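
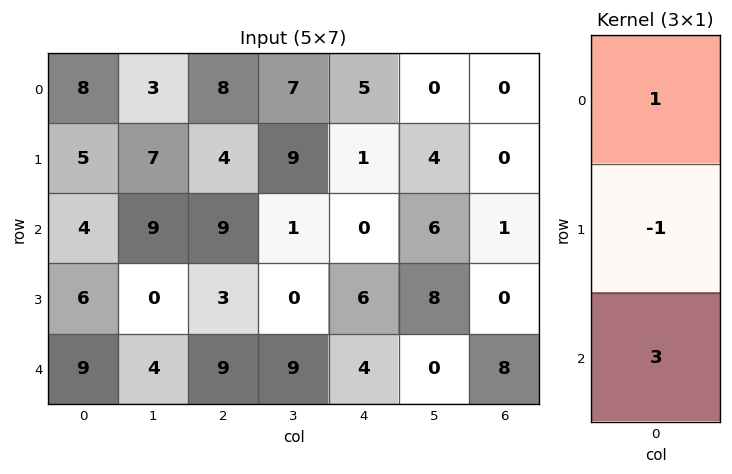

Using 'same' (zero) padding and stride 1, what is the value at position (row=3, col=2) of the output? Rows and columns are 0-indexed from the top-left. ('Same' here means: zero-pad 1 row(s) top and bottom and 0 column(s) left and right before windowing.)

The receptive field on the zero-padded input at this output position is [9 / 3 / 9]. Elementwise product with the kernel and sum: 9·1 + 3·-1 + 9·3.

33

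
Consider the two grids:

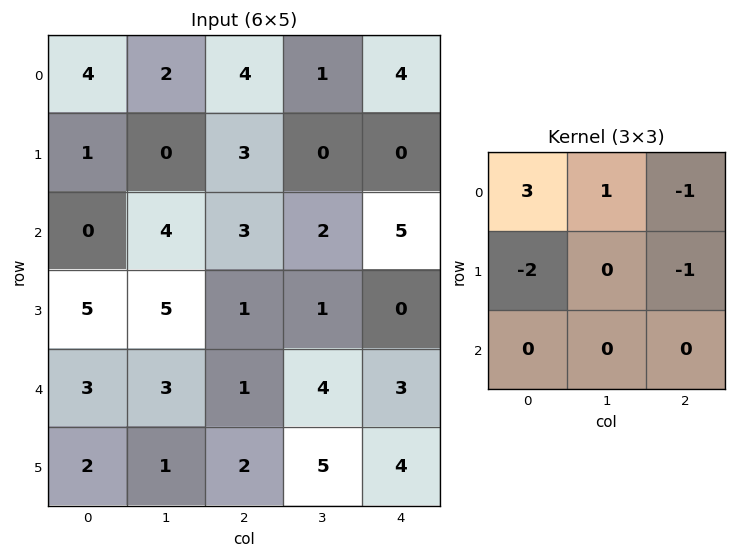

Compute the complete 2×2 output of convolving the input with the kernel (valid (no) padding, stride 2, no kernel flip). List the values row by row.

Output[0,0]: The receptive field on the input at this output position is [4 2 4 / 1 0 3 / 0 4 3]. Elementwise product with the kernel and sum: 4·3 + 2·1 + 4·-1 + 1·-2 + 3·-1.
Output[0,1]: The receptive field on the input at this output position is [4 1 4 / 3 0 0 / 3 2 5]. Elementwise product with the kernel and sum: 4·3 + 1·1 + 4·-1 + 3·-2 + 0·-1.

5 3
-10 4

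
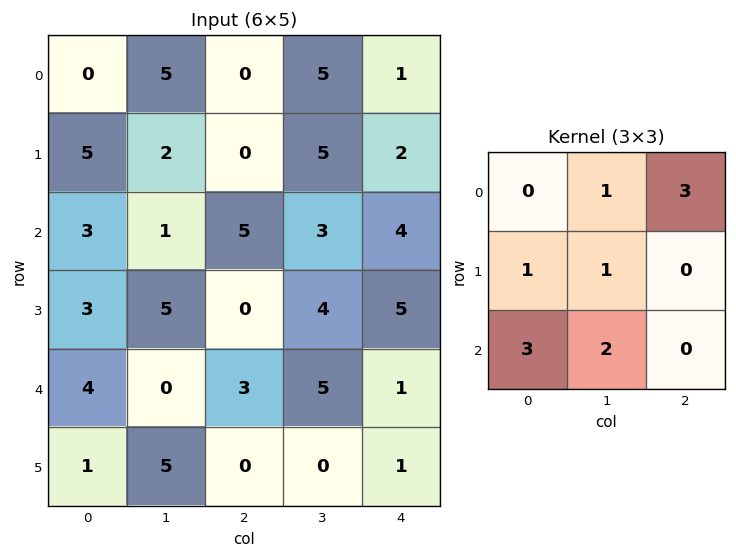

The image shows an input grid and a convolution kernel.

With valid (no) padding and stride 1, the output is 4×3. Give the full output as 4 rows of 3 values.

Output[0,0]: The receptive field on the input at this output position is [0 5 0 / 5 2 0 / 3 1 5]. Elementwise product with the kernel and sum: 5·1 + 0·3 + 5·1 + 2·1 + 3·3 + 1·2.

23 30 34
25 36 27
36 25 38
22 30 27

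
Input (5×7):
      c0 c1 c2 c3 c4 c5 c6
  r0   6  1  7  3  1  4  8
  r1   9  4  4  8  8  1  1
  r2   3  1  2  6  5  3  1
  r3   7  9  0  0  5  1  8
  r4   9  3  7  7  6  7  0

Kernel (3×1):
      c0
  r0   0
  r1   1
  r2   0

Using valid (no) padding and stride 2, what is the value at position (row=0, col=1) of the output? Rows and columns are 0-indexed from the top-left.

The receptive field on the input at this output position is [7 / 4 / 2]. Elementwise product with the kernel and sum: 4·1.

4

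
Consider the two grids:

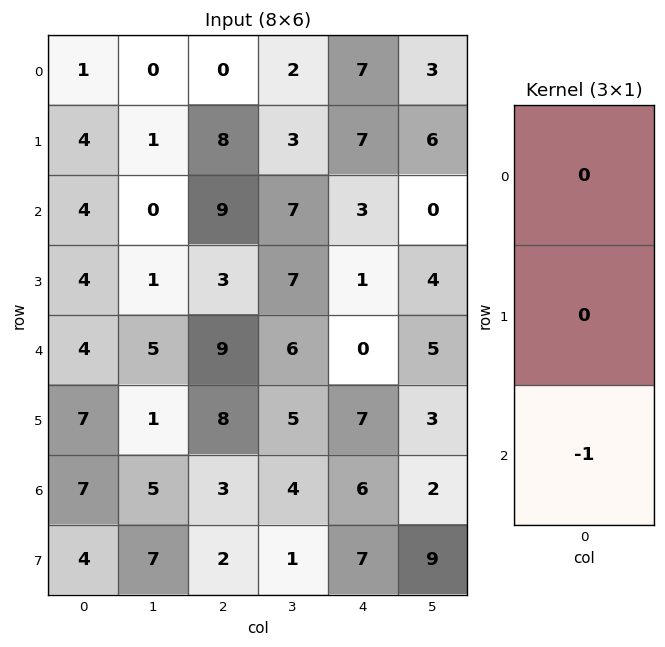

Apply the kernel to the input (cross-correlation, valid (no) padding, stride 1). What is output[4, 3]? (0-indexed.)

The receptive field on the input at this output position is [6 / 5 / 4]. Elementwise product with the kernel and sum: 4·-1.

-4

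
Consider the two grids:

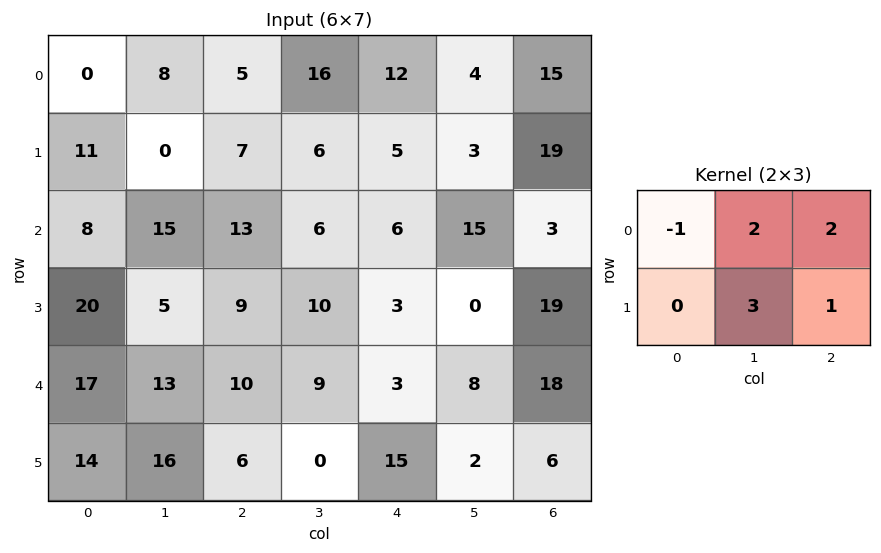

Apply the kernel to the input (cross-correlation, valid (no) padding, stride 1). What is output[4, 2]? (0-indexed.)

The receptive field on the input at this output position is [10 9 3 / 6 0 15]. Elementwise product with the kernel and sum: 10·-1 + 9·2 + 3·2 + 0·3 + 15·1.

29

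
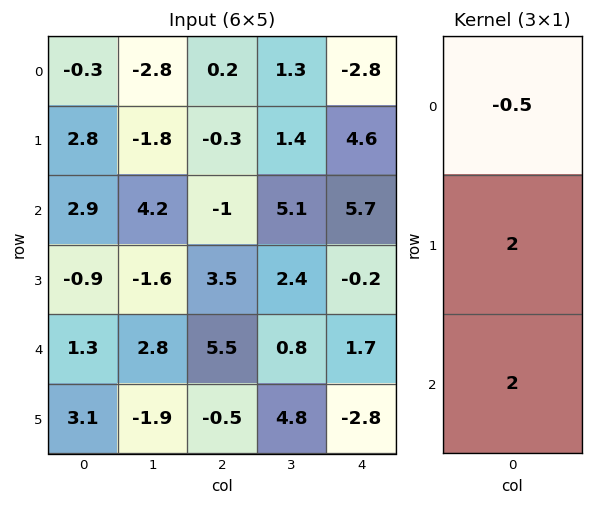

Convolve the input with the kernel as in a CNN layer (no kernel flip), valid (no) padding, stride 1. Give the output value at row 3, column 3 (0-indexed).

The receptive field on the input at this output position is [2.4 / 0.8 / 4.8]. Elementwise product with the kernel and sum: 2.4·-0.5 + 0.8·2 + 4.8·2.

10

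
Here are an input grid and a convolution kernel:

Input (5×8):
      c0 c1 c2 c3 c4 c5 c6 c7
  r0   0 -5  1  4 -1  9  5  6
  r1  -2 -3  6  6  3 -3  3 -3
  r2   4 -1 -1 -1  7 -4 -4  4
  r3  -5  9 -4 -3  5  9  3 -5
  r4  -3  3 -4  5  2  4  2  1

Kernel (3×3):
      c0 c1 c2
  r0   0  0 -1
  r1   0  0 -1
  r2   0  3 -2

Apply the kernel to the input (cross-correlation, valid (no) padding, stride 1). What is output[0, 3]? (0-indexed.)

23

The receptive field on the input at this output position is [4 -1 9 / 6 3 -3 / -1 7 -4]. Elementwise product with the kernel and sum: 9·-1 + -3·-1 + 7·3 + -4·-2.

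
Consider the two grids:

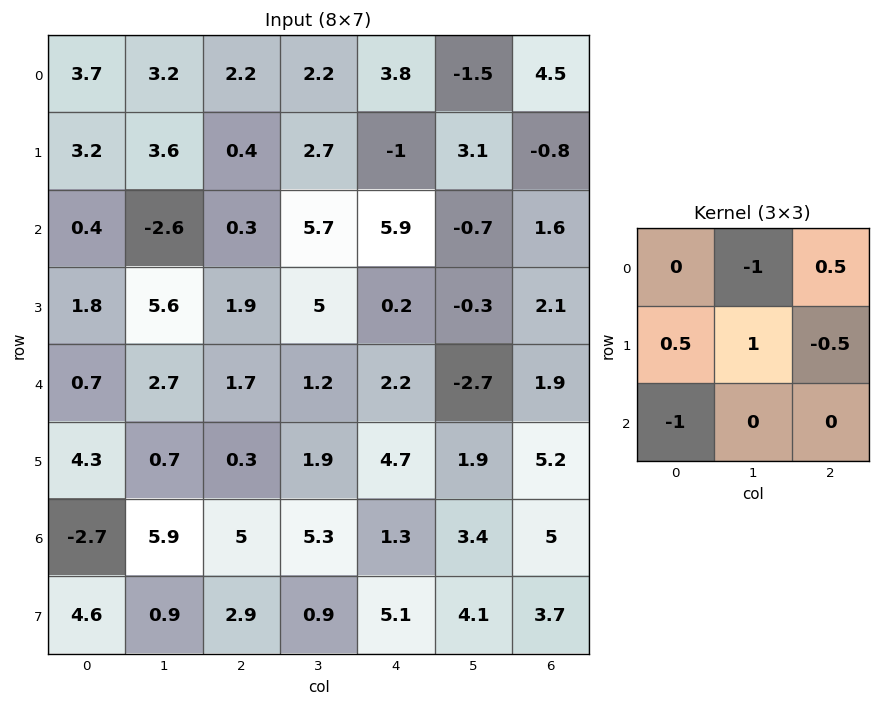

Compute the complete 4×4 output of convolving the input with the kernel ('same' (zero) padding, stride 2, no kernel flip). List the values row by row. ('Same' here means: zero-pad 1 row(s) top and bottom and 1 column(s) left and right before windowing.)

Output[0,0]: The receptive field on the zero-padded input at this output position is [0 0 0 / 0 3.7 3.2 / 0 3.2 3.6]. Elementwise product with the kernel and sum: 0·-1 + 0·0.5 + 0·0.5 + 3.7·1 + 3.2·-0.5 + 0·-1.

2.1 -0.9 2.95 0.65
0.3 -8.5 6.65 2.35
0.35 2.35 1.9 -3.45
-9.6 5.05 -2.4 -2.6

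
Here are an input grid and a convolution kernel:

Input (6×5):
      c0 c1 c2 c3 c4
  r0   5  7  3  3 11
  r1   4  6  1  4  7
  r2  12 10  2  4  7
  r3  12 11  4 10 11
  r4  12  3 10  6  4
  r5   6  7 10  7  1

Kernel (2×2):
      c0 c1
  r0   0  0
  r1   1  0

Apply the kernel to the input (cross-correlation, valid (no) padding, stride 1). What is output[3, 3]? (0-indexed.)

The receptive field on the input at this output position is [10 11 / 6 4]. Elementwise product with the kernel and sum: 6·1.

6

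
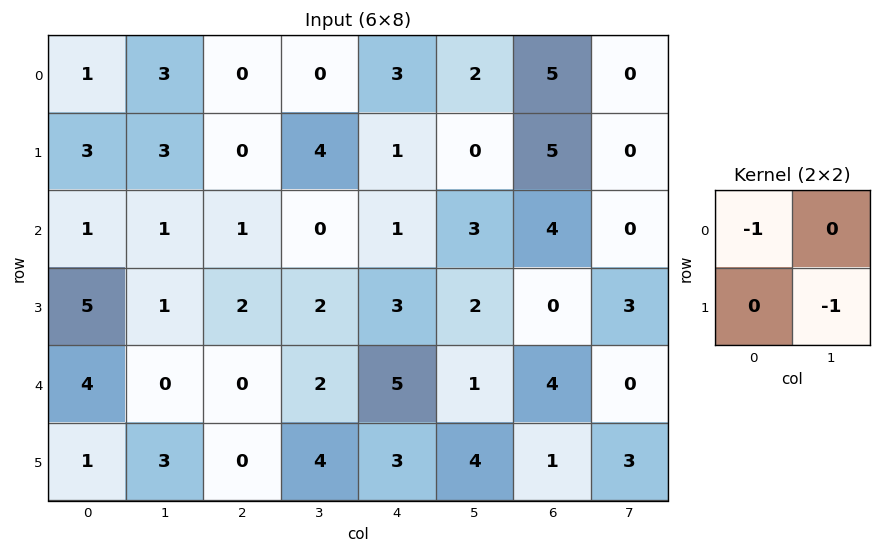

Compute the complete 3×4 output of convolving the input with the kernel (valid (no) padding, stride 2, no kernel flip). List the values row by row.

Output[0,0]: The receptive field on the input at this output position is [1 3 / 3 3]. Elementwise product with the kernel and sum: 1·-1 + 3·-1.

-4 -4 -3 -5
-2 -3 -3 -7
-7 -4 -9 -7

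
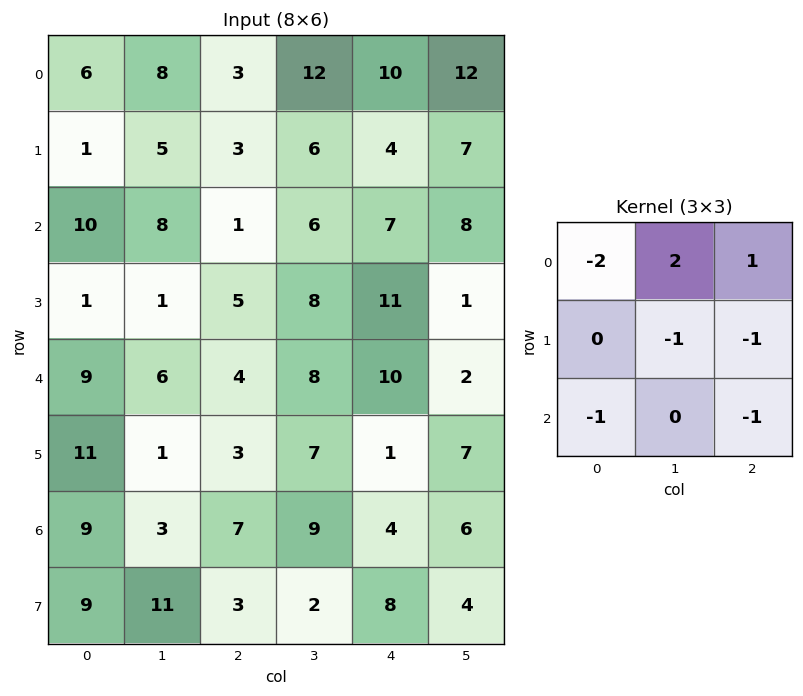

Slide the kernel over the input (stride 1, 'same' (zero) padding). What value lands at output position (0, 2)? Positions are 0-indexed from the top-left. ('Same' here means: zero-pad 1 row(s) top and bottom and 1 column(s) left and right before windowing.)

The receptive field on the zero-padded input at this output position is [0 0 0 / 8 3 12 / 5 3 6]. Elementwise product with the kernel and sum: 0·-2 + 0·2 + 0·1 + 3·-1 + 12·-1 + 5·-1 + 6·-1.

-26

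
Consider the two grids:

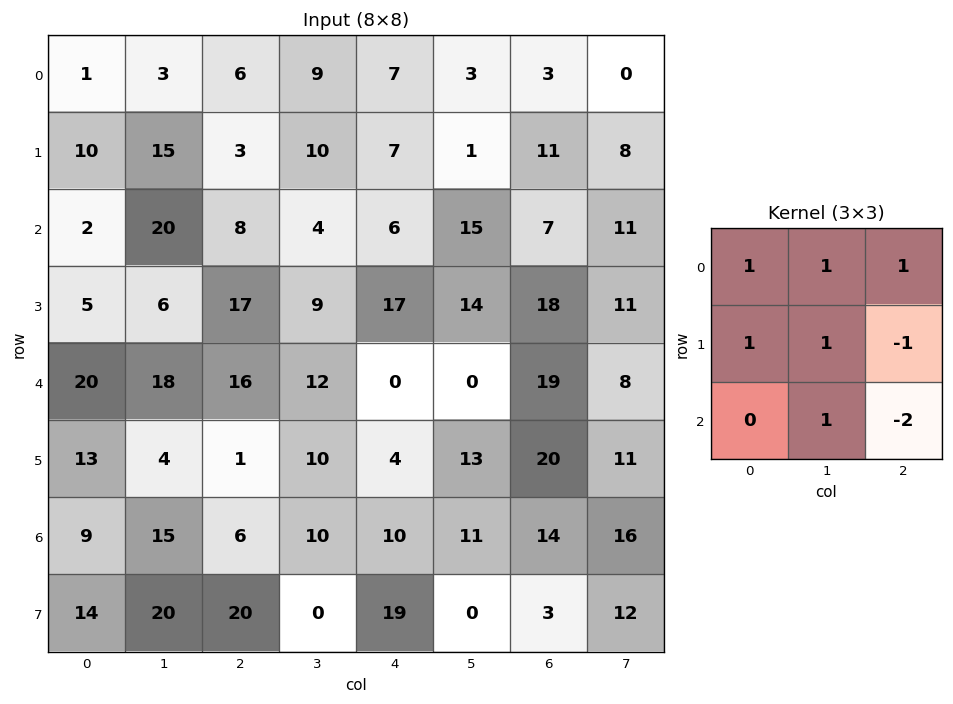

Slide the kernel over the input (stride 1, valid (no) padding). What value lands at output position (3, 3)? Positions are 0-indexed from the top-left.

The receptive field on the input at this output position is [9 17 14 / 12 0 0 / 10 4 13]. Elementwise product with the kernel and sum: 9·1 + 17·1 + 14·1 + 12·1 + 0·1 + 0·-1 + 4·1 + 13·-2.

30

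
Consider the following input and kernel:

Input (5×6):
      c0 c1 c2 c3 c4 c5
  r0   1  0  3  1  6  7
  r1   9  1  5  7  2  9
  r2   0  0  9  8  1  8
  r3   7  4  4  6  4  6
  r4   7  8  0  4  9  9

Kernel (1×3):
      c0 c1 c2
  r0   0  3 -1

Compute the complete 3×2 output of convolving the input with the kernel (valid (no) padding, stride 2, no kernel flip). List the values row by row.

-3 -3
-9 23
24 3

Output[0,0]: The receptive field on the input at this output position is [1 0 3]. Elementwise product with the kernel and sum: 0·3 + 3·-1.
Output[0,1]: The receptive field on the input at this output position is [3 1 6]. Elementwise product with the kernel and sum: 1·3 + 6·-1.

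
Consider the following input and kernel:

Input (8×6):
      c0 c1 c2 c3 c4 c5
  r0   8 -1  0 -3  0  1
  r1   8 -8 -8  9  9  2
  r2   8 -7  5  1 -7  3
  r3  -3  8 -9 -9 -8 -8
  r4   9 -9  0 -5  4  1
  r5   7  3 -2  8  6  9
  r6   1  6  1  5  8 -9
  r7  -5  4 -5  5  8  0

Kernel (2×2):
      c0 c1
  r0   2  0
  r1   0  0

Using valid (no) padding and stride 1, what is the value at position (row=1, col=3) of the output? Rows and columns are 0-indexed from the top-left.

The receptive field on the input at this output position is [9 9 / 1 -7]. Elementwise product with the kernel and sum: 9·2.

18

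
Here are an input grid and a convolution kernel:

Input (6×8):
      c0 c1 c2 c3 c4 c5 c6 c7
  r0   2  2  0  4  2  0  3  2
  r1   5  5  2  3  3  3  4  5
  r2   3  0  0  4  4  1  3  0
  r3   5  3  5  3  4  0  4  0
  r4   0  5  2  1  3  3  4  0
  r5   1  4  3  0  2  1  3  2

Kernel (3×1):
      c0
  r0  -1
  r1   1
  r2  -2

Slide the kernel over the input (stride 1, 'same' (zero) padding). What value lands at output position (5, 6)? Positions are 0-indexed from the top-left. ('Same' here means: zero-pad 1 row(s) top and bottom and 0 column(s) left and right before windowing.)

The receptive field on the zero-padded input at this output position is [4 / 3 / 0]. Elementwise product with the kernel and sum: 4·-1 + 3·1 + 0·-2.

-1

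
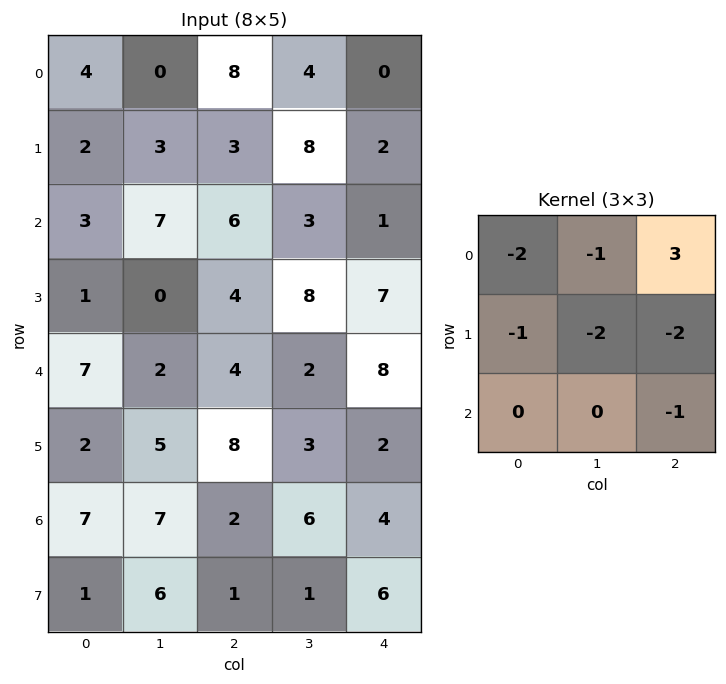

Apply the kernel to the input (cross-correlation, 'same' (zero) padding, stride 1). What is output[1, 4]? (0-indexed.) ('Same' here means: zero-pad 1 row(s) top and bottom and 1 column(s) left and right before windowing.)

The receptive field on the zero-padded input at this output position is [4 0 0 / 8 2 0 / 3 1 0]. Elementwise product with the kernel and sum: 4·-2 + 0·-1 + 0·3 + 8·-1 + 2·-2 + 0·-2 + 0·-1.

-20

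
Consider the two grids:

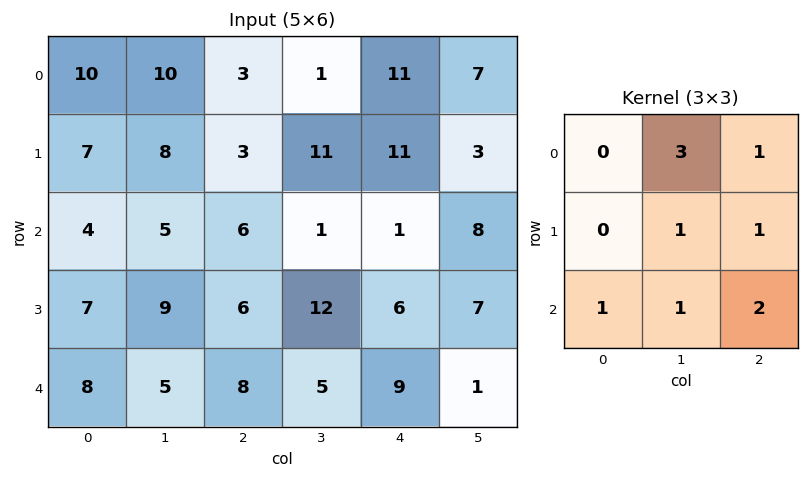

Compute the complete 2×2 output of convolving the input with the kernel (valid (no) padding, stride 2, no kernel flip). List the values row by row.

65 45
65 53

Output[0,0]: The receptive field on the input at this output position is [10 10 3 / 7 8 3 / 4 5 6]. Elementwise product with the kernel and sum: 10·3 + 3·1 + 8·1 + 3·1 + 4·1 + 5·1 + 6·2.
Output[0,1]: The receptive field on the input at this output position is [3 1 11 / 3 11 11 / 6 1 1]. Elementwise product with the kernel and sum: 1·3 + 11·1 + 11·1 + 11·1 + 6·1 + 1·1 + 1·2.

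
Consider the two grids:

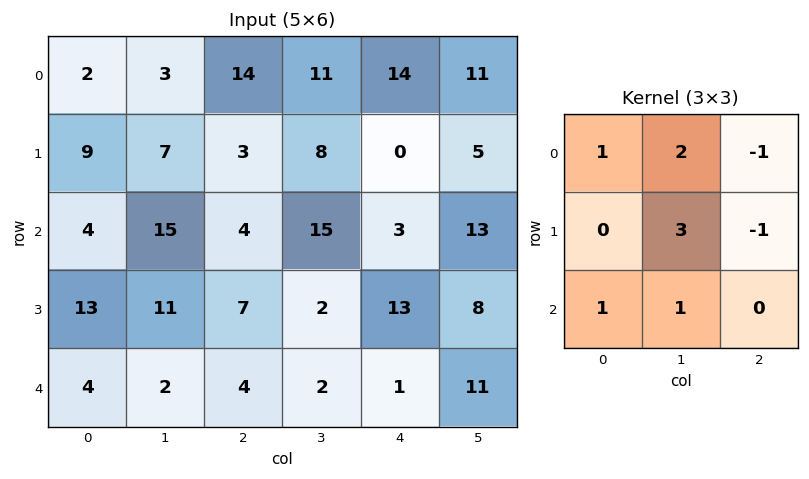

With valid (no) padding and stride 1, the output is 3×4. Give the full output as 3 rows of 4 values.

31 40 65 41
85 20 70 14
62 33 30 42

Output[0,0]: The receptive field on the input at this output position is [2 3 14 / 9 7 3 / 4 15 4]. Elementwise product with the kernel and sum: 2·1 + 3·2 + 14·-1 + 7·3 + 3·-1 + 4·1 + 15·1.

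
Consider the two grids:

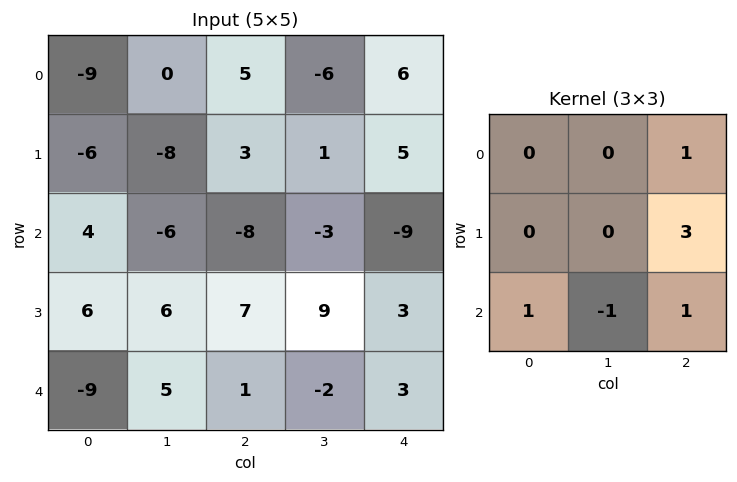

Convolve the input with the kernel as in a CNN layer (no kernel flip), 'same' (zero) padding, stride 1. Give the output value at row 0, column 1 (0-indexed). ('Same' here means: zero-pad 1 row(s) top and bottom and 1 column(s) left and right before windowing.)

20

The receptive field on the zero-padded input at this output position is [0 0 0 / -9 0 5 / -6 -8 3]. Elementwise product with the kernel and sum: 0·1 + 5·3 + -6·1 + -8·-1 + 3·1.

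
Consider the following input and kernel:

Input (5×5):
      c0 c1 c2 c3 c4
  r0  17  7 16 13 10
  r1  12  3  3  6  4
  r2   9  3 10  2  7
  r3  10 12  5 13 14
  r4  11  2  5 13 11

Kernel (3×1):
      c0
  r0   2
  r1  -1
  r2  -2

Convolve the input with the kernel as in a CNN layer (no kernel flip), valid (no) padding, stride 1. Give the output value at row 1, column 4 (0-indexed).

-27

The receptive field on the input at this output position is [4 / 7 / 14]. Elementwise product with the kernel and sum: 4·2 + 7·-1 + 14·-2.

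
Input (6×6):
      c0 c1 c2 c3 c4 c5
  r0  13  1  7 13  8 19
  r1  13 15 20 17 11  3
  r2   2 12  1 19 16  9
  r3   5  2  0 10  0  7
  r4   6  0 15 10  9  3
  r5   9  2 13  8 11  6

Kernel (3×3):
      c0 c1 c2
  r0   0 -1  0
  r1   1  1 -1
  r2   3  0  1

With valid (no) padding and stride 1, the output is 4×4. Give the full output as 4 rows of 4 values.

Output[0,0]: The receptive field on the input at this output position is [13 1 7 / 13 15 20 / 2 12 1]. Elementwise product with the kernel and sum: 1·-1 + 13·1 + 15·1 + 20·-1 + 2·3 + 1·1.
Output[0,1]: The receptive field on the input at this output position is [1 7 13 / 15 20 17 / 12 1 19]. Elementwise product with the kernel and sum: 7·-1 + 15·1 + 20·1 + 17·-1 + 12·3 + 19·1.

14 66 32 83
13 -10 -13 52
28 1 45 20
29 19 56 46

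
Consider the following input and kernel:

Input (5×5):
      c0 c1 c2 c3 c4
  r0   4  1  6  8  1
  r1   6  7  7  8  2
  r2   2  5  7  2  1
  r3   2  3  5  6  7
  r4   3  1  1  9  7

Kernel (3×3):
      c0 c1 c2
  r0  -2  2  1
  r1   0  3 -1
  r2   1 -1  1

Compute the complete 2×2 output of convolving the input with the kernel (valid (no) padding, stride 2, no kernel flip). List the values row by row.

Output[0,0]: The receptive field on the input at this output position is [4 1 6 / 6 7 7 / 2 5 7]. Elementwise product with the kernel and sum: 4·-2 + 1·2 + 6·1 + 7·3 + 7·-1 + 2·1 + 5·-1 + 7·1.
Output[0,1]: The receptive field on the input at this output position is [6 8 1 / 7 8 2 / 7 2 1]. Elementwise product with the kernel and sum: 6·-2 + 8·2 + 1·1 + 8·3 + 2·-1 + 7·1 + 2·-1 + 1·1.

18 33
20 1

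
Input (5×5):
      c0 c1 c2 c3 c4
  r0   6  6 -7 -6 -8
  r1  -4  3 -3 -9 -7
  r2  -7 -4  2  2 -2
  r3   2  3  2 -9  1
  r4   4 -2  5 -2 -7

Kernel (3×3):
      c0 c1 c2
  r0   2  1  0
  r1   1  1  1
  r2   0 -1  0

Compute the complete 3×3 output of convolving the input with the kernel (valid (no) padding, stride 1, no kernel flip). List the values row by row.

18 -6 -41
-17 1 -4
-9 -15 2

Output[0,0]: The receptive field on the input at this output position is [6 6 -7 / -4 3 -3 / -7 -4 2]. Elementwise product with the kernel and sum: 6·2 + 6·1 + -4·1 + 3·1 + -3·1 + -4·-1.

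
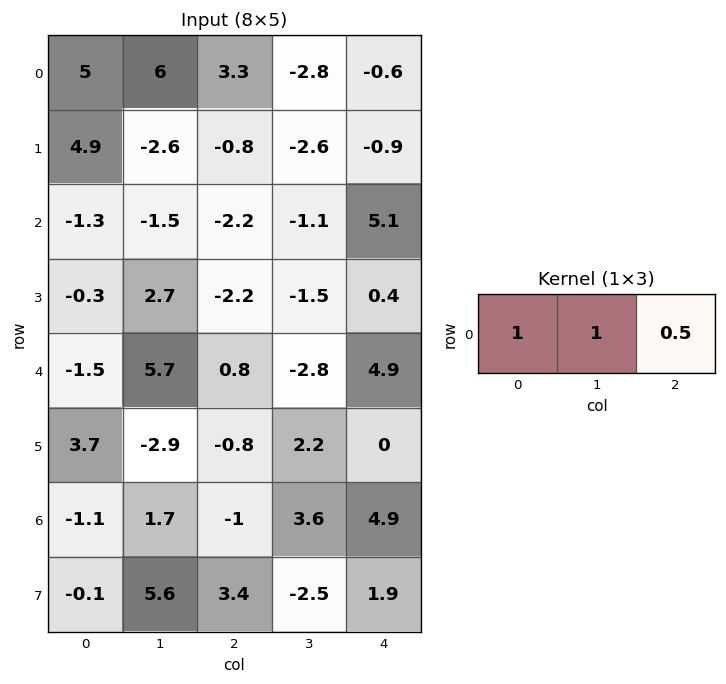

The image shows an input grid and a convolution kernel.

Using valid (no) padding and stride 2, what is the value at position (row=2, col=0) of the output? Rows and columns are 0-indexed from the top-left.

4.6

The receptive field on the input at this output position is [-1.5 5.7 0.8]. Elementwise product with the kernel and sum: -1.5·1 + 5.7·1 + 0.8·0.5.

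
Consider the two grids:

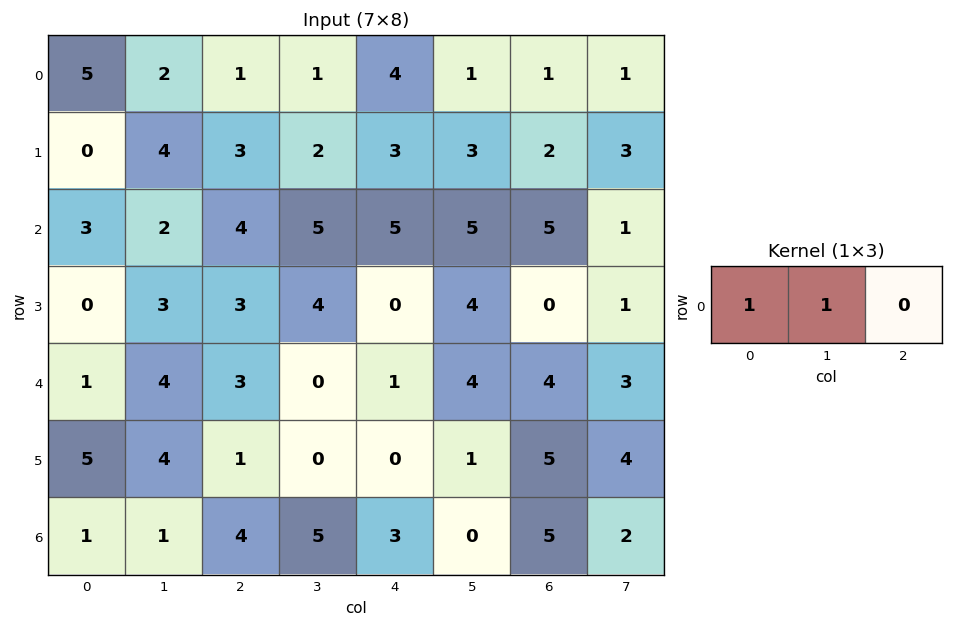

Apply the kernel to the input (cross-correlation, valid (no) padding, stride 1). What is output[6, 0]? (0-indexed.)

The receptive field on the input at this output position is [1 1 4]. Elementwise product with the kernel and sum: 1·1 + 1·1.

2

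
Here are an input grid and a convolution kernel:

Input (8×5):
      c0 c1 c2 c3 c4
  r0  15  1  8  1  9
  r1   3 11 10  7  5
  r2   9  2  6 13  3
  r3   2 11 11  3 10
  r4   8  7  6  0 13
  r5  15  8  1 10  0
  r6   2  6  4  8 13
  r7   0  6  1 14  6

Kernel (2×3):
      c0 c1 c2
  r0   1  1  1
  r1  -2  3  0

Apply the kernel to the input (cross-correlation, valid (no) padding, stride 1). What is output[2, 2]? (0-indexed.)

The receptive field on the input at this output position is [6 13 3 / 11 3 10]. Elementwise product with the kernel and sum: 6·1 + 13·1 + 3·1 + 11·-2 + 3·3.

9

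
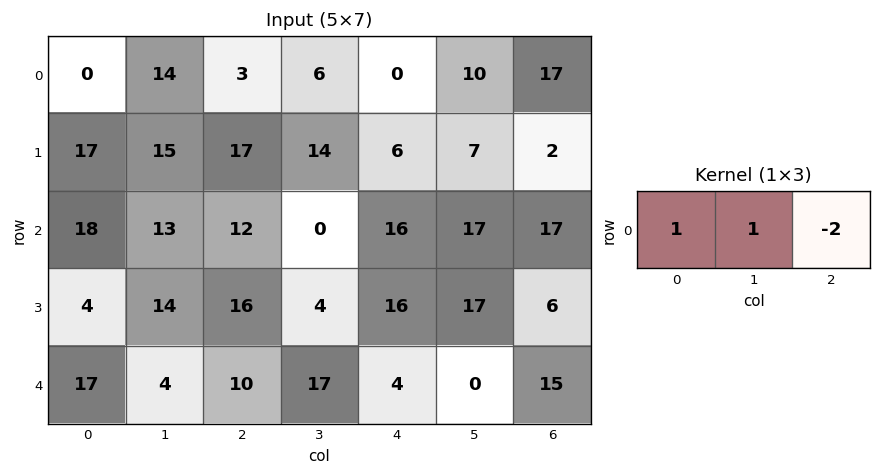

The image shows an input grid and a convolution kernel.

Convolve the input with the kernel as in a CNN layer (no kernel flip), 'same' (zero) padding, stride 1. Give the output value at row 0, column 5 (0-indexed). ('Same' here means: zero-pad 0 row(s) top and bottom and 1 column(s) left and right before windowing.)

The receptive field on the zero-padded input at this output position is [0 10 17]. Elementwise product with the kernel and sum: 0·1 + 10·1 + 17·-2.

-24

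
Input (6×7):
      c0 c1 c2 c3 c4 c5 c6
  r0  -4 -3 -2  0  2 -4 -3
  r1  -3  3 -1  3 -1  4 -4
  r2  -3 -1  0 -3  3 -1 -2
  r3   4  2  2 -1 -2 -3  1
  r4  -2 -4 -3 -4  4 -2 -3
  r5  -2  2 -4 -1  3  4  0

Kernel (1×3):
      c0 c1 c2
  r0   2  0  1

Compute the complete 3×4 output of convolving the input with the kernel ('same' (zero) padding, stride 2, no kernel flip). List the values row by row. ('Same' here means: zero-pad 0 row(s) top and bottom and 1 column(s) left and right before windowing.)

-3 -6 -4 -8
-1 -5 -7 -2
-4 -12 -10 -4

Output[0,0]: The receptive field on the zero-padded input at this output position is [0 -4 -3]. Elementwise product with the kernel and sum: 0·2 + -3·1.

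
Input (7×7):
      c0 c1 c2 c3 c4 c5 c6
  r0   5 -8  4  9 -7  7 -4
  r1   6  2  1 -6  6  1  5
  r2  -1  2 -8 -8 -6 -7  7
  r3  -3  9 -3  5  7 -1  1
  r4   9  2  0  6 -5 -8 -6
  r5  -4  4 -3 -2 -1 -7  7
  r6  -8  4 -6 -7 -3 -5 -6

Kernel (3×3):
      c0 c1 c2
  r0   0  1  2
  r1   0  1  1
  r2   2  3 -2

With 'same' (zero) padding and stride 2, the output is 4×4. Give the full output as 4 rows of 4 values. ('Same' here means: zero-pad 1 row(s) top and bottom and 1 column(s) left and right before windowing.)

Output[0,0]: The receptive field on the zero-padded input at this output position is [0 0 0 / 0 5 -8 / 0 6 2]. Elementwise product with the kernel and sum: 0·1 + 0·2 + 5·1 + -8·1 + 0·2 + 6·3 + 2·-2.

11 32 4 13
-16 -28 28 13
6 16 -1 2
0 -20 -23 1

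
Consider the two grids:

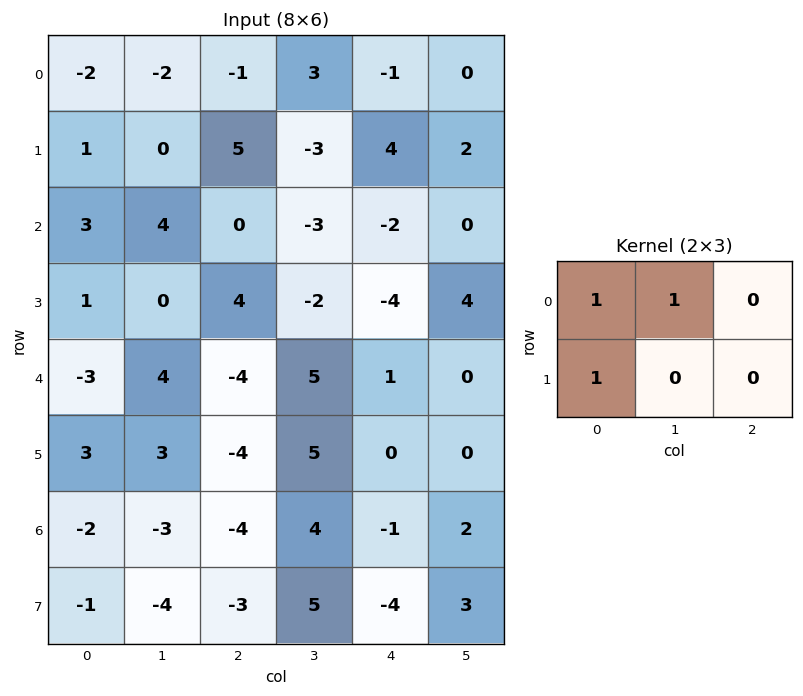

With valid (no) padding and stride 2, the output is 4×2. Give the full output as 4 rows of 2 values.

Output[0,0]: The receptive field on the input at this output position is [-2 -2 -1 / 1 0 5]. Elementwise product with the kernel and sum: -2·1 + -2·1 + 1·1.
Output[0,1]: The receptive field on the input at this output position is [-1 3 -1 / 5 -3 4]. Elementwise product with the kernel and sum: -1·1 + 3·1 + 5·1.

-3 7
8 1
4 -3
-6 -3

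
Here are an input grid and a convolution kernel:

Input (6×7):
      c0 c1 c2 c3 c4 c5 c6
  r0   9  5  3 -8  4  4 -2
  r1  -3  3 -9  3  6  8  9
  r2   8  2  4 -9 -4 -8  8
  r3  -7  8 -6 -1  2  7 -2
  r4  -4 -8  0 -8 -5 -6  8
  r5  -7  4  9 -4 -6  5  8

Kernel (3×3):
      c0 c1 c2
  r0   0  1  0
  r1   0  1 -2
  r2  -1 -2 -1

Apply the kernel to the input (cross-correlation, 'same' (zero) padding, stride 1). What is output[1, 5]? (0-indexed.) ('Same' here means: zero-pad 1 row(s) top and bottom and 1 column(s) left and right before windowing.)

The receptive field on the zero-padded input at this output position is [4 4 -2 / 6 8 9 / -4 -8 8]. Elementwise product with the kernel and sum: 4·1 + 8·1 + 9·-2 + -4·-1 + -8·-2 + 8·-1.

6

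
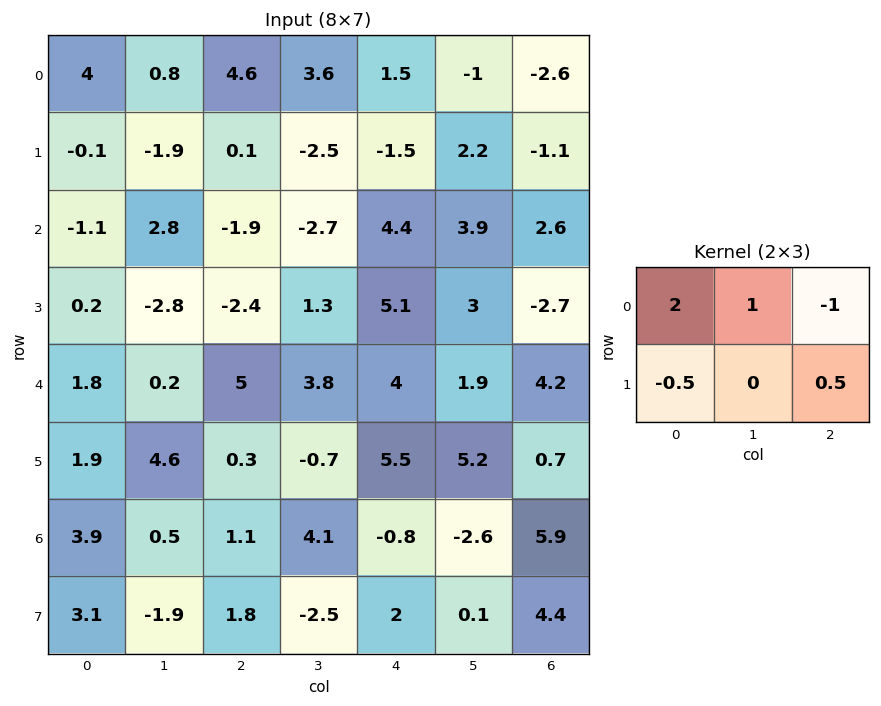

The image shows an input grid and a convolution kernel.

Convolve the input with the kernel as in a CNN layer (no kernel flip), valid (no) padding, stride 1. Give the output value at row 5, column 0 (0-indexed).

The receptive field on the input at this output position is [1.9 4.6 0.3 / 3.9 0.5 1.1]. Elementwise product with the kernel and sum: 1.9·2 + 4.6·1 + 0.3·-1 + 3.9·-0.5 + 1.1·0.5.

6.7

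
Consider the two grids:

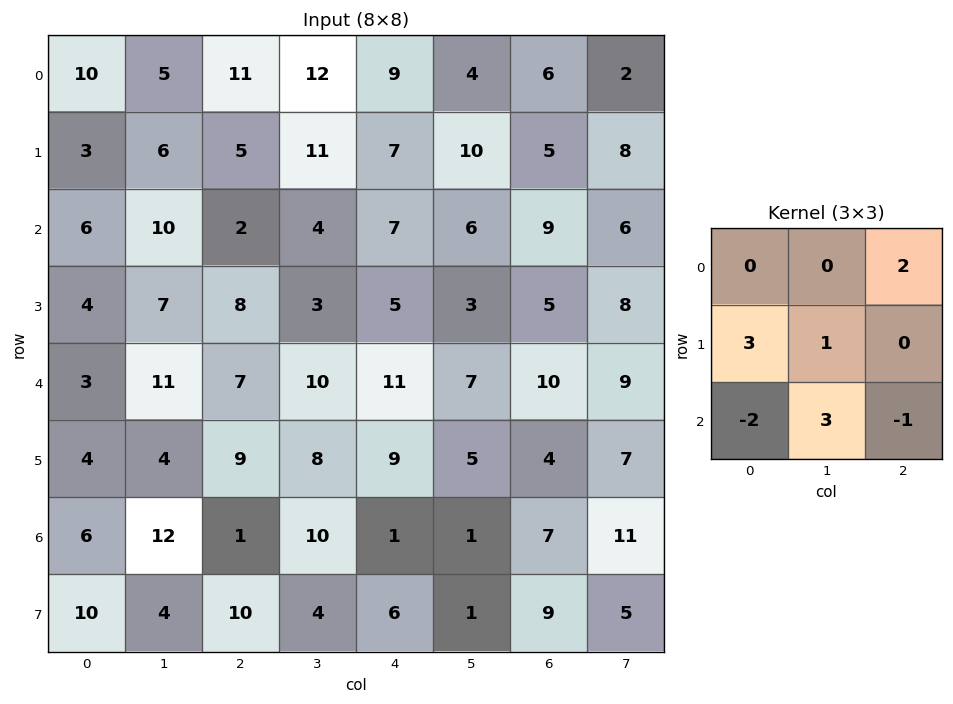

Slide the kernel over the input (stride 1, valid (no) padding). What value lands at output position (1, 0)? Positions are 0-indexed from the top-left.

43

The receptive field on the input at this output position is [3 6 5 / 6 10 2 / 4 7 8]. Elementwise product with the kernel and sum: 5·2 + 6·3 + 10·1 + 4·-2 + 7·3 + 8·-1.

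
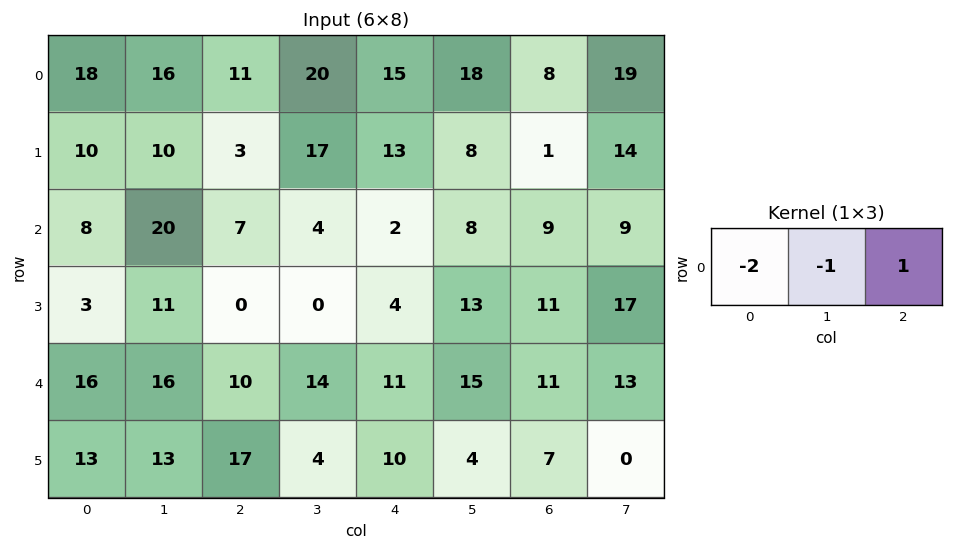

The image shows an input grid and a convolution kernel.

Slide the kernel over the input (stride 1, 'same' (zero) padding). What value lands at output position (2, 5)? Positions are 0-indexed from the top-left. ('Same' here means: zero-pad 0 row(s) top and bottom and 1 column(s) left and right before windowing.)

The receptive field on the zero-padded input at this output position is [2 8 9]. Elementwise product with the kernel and sum: 2·-2 + 8·-1 + 9·1.

-3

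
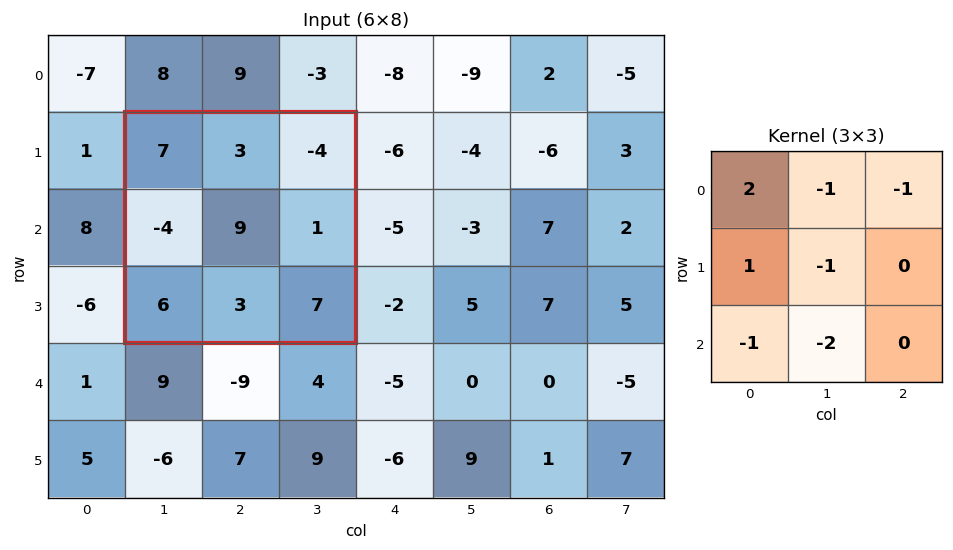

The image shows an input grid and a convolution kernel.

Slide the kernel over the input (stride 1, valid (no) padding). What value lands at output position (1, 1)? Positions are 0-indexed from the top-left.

The receptive field on the input at this output position is [7 3 -4 / -4 9 1 / 6 3 7]. Elementwise product with the kernel and sum: 7·2 + 3·-1 + -4·-1 + -4·1 + 9·-1 + 6·-1 + 3·-2.

-10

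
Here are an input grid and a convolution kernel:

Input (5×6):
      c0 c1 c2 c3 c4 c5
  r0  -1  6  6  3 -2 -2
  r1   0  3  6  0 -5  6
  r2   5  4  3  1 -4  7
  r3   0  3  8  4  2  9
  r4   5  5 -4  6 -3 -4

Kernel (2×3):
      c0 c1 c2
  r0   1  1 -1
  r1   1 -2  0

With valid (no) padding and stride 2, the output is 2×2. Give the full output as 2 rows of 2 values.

-7 17
0 8

Output[0,0]: The receptive field on the input at this output position is [-1 6 6 / 0 3 6]. Elementwise product with the kernel and sum: -1·1 + 6·1 + 6·-1 + 0·1 + 3·-2.
Output[0,1]: The receptive field on the input at this output position is [6 3 -2 / 6 0 -5]. Elementwise product with the kernel and sum: 6·1 + 3·1 + -2·-1 + 6·1 + 0·-2.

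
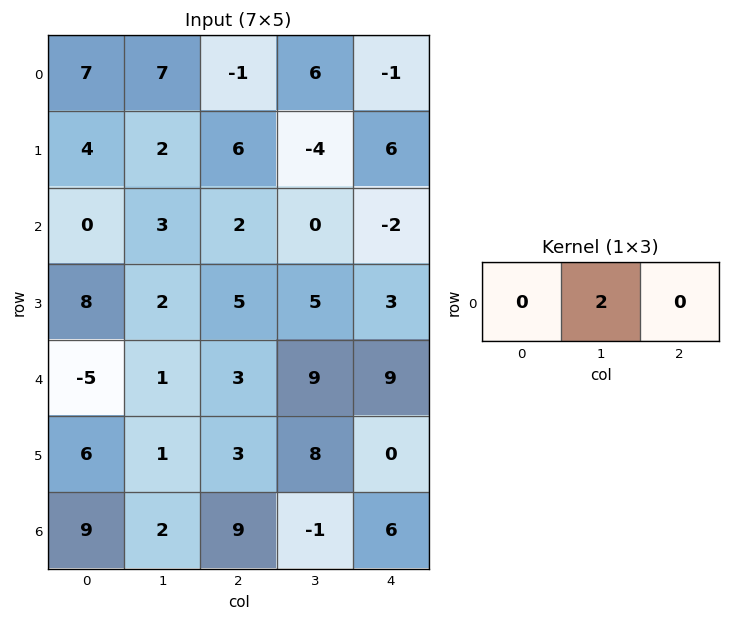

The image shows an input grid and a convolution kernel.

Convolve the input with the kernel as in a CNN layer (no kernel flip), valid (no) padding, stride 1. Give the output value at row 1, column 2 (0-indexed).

The receptive field on the input at this output position is [6 -4 6]. Elementwise product with the kernel and sum: -4·2.

-8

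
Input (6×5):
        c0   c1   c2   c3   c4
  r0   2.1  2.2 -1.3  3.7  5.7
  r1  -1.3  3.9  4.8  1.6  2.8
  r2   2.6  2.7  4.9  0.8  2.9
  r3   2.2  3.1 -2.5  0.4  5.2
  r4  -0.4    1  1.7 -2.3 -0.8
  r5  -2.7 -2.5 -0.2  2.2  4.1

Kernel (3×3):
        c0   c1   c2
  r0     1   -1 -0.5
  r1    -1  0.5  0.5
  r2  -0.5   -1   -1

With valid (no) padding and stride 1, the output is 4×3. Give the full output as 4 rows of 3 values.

-2.7 -6.1 -16.6
-8.1 -1 -5.6
-6.95 -6.65 10.2
6.15 3.35 -14.95

Output[0,0]: The receptive field on the input at this output position is [2.1 2.2 -1.3 / -1.3 3.9 4.8 / 2.6 2.7 4.9]. Elementwise product with the kernel and sum: 2.1·1 + 2.2·-1 + -1.3·-0.5 + -1.3·-1 + 3.9·0.5 + 4.8·0.5 + 2.6·-0.5 + 2.7·-1 + 4.9·-1.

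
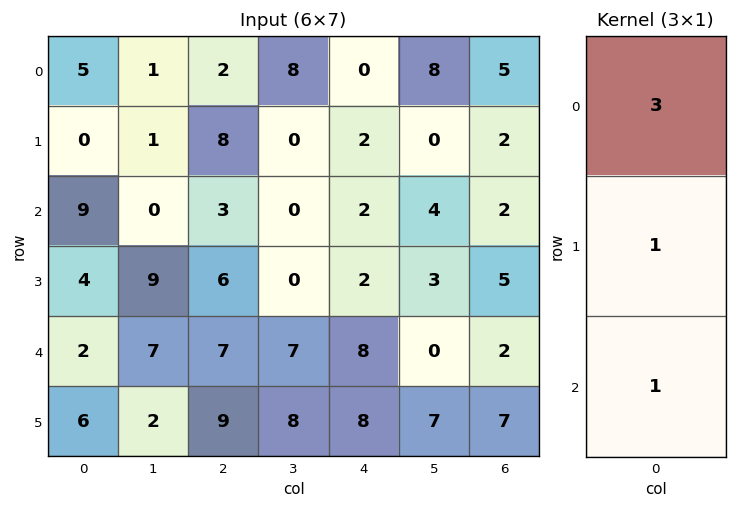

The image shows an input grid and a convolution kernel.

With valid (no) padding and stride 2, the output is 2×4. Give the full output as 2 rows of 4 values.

24 17 4 19
33 22 16 13

Output[0,0]: The receptive field on the input at this output position is [5 / 0 / 9]. Elementwise product with the kernel and sum: 5·3 + 0·1 + 9·1.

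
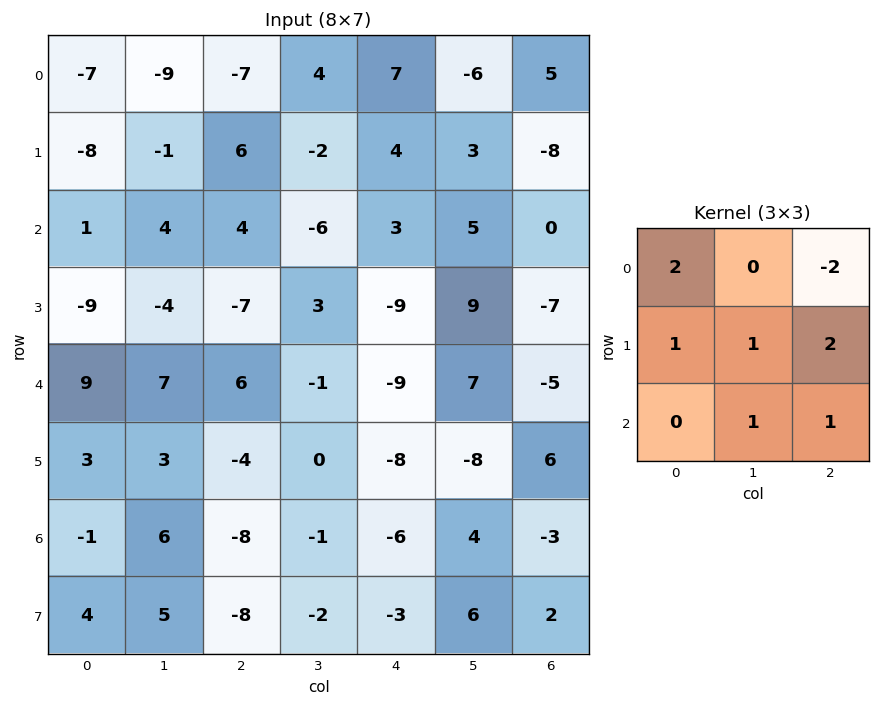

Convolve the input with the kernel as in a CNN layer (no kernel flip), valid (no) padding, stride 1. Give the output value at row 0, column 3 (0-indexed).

36

The receptive field on the input at this output position is [4 7 -6 / -2 4 3 / -6 3 5]. Elementwise product with the kernel and sum: 4·2 + -6·-2 + -2·1 + 4·1 + 3·2 + 3·1 + 5·1.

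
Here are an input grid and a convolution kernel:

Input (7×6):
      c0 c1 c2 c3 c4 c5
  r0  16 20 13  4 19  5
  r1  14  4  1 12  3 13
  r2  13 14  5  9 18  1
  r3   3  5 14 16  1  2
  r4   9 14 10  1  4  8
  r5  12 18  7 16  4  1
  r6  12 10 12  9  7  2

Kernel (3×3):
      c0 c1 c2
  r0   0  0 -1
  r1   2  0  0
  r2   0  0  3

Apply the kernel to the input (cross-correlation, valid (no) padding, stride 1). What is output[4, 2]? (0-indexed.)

31

The receptive field on the input at this output position is [10 1 4 / 7 16 4 / 12 9 7]. Elementwise product with the kernel and sum: 4·-1 + 7·2 + 7·3.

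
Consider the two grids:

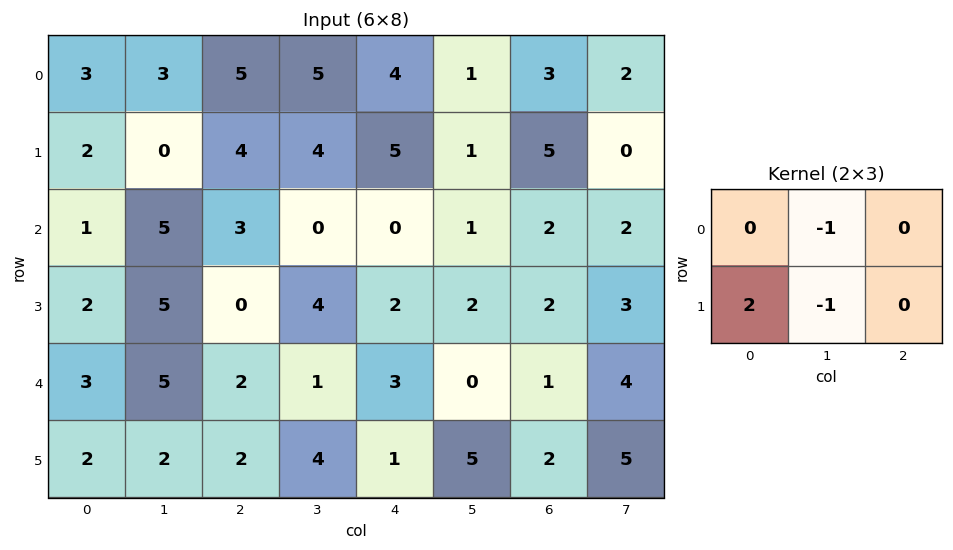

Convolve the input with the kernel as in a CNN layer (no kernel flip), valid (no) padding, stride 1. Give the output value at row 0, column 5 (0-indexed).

-6

The receptive field on the input at this output position is [1 3 2 / 1 5 0]. Elementwise product with the kernel and sum: 3·-1 + 1·2 + 5·-1.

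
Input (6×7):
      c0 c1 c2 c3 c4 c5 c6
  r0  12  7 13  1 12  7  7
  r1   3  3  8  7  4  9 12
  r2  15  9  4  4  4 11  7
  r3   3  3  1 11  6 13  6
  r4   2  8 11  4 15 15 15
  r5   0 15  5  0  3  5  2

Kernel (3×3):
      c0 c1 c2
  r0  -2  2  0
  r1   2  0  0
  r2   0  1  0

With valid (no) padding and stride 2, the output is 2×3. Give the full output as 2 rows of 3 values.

5 -4 9
2 6 41

Output[0,0]: The receptive field on the input at this output position is [12 7 13 / 3 3 8 / 15 9 4]. Elementwise product with the kernel and sum: 12·-2 + 7·2 + 3·2 + 9·1.
Output[0,1]: The receptive field on the input at this output position is [13 1 12 / 8 7 4 / 4 4 4]. Elementwise product with the kernel and sum: 13·-2 + 1·2 + 8·2 + 4·1.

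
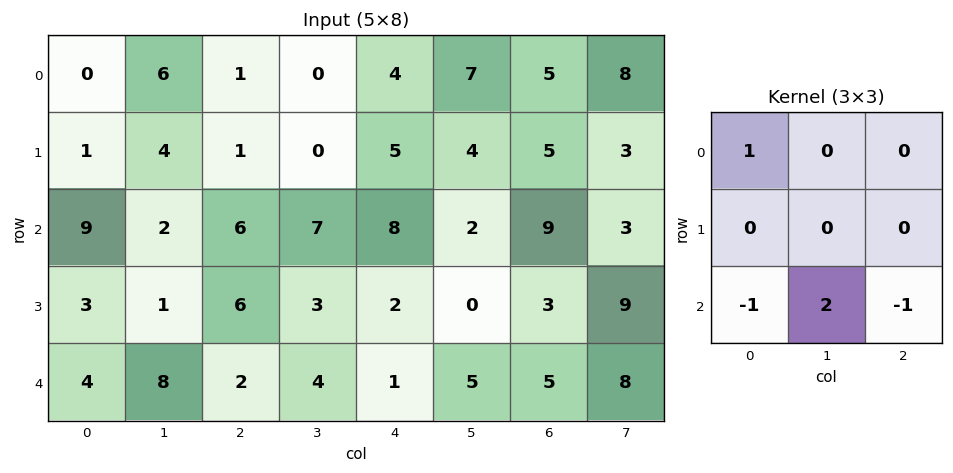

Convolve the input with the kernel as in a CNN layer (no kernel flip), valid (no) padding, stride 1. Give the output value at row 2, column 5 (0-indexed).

-1

The receptive field on the input at this output position is [2 9 3 / 0 3 9 / 5 5 8]. Elementwise product with the kernel and sum: 2·1 + 5·-1 + 5·2 + 8·-1.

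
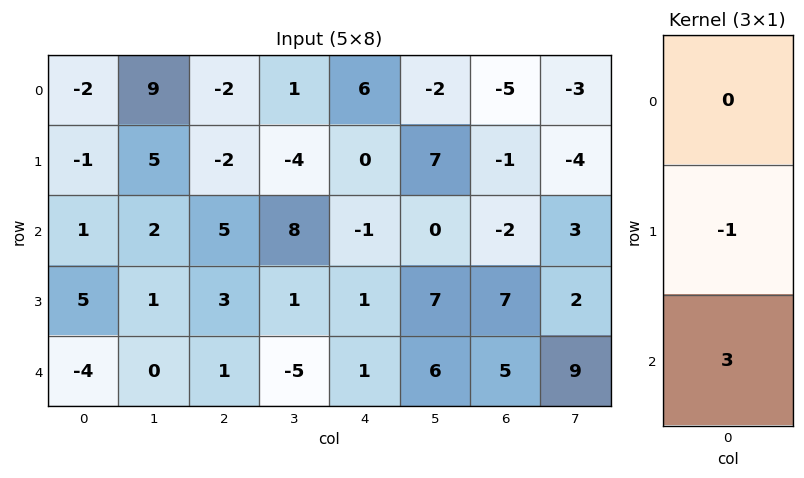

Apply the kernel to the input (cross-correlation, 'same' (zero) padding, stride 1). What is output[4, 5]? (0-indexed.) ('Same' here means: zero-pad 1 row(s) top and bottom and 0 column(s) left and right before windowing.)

The receptive field on the zero-padded input at this output position is [7 / 6 / 0]. Elementwise product with the kernel and sum: 6·-1 + 0·3.

-6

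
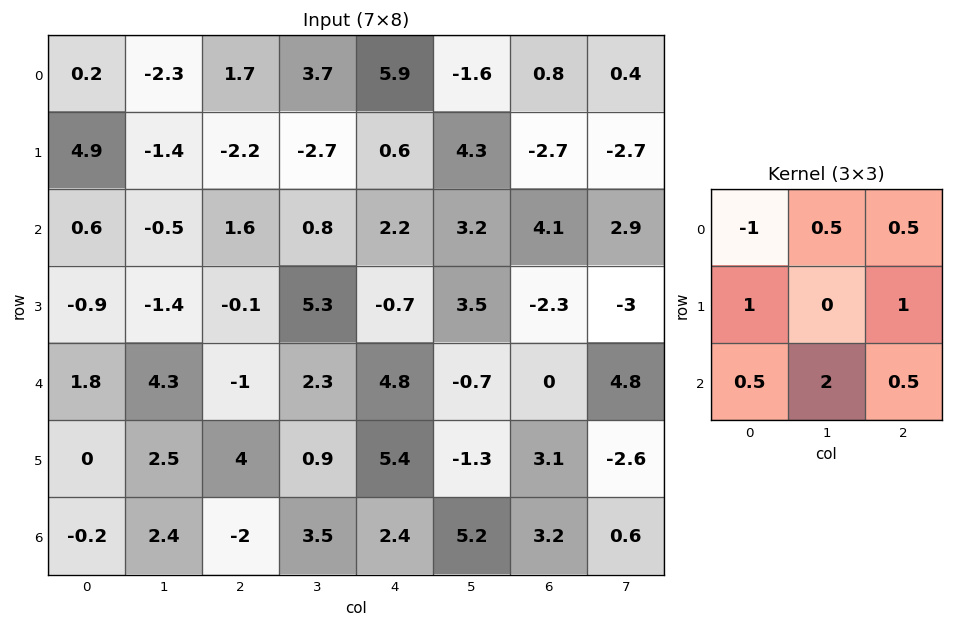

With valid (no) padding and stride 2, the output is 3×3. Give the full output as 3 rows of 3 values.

Output[0,0]: The receptive field on the input at this output position is [0.2 -2.3 1.7 / 4.9 -1.4 -2.2 / 0.6 -0.5 1.6]. Elementwise product with the kernel and sum: 0.2·-1 + -2.3·0.5 + 1.7·0.5 + 4.9·1 + -2.2·1 + 0.6·0.5 + -0.5·2 + 1.6·0.5.
Output[0,1]: The receptive field on the input at this output position is [1.7 3.7 5.9 / -2.2 -2.7 0.6 / 1.6 0.8 2.2]. Elementwise product with the kernel and sum: 1.7·-1 + 3.7·0.5 + 5.9·0.5 + -2.2·1 + 0.6·1 + 1.6·0.5 + 0.8·2 + 2.2·0.5.

2.3 5 1.15
7.95 5.6 -0.55
7.55 21.15 16.55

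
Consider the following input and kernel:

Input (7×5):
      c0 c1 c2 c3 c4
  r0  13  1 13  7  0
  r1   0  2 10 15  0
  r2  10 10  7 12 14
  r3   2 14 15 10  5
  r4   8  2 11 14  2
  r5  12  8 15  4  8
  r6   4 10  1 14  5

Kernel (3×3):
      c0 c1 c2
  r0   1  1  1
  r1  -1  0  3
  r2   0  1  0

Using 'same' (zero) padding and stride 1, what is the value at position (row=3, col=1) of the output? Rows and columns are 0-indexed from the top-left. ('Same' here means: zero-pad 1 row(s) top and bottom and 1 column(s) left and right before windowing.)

The receptive field on the zero-padded input at this output position is [10 10 7 / 2 14 15 / 8 2 11]. Elementwise product with the kernel and sum: 10·1 + 10·1 + 7·1 + 2·-1 + 15·3 + 2·1.

72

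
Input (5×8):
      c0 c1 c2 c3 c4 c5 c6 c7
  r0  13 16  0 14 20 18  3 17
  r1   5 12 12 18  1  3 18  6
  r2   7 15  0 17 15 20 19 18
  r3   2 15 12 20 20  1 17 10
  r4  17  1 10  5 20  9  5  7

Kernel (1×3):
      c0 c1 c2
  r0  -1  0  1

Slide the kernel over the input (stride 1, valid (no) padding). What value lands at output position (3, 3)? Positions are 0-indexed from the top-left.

-19

The receptive field on the input at this output position is [20 20 1]. Elementwise product with the kernel and sum: 20·-1 + 1·1.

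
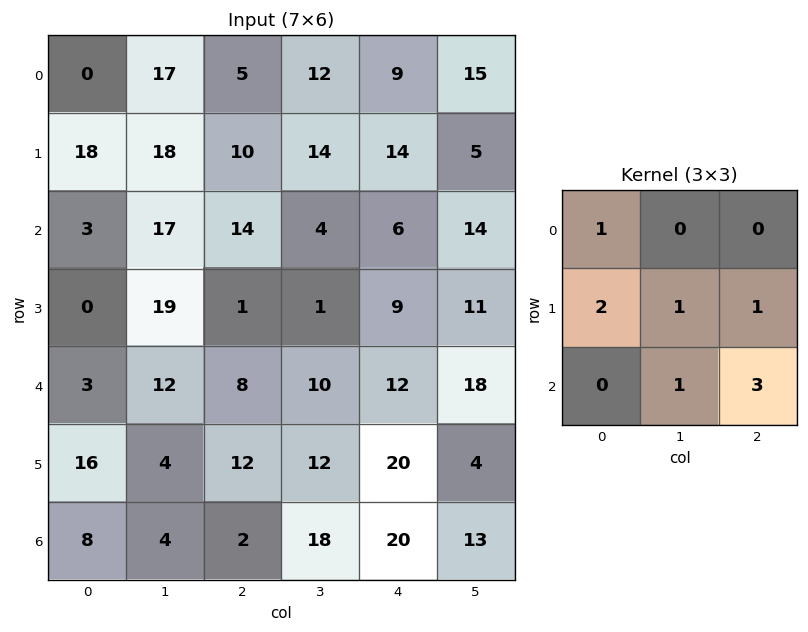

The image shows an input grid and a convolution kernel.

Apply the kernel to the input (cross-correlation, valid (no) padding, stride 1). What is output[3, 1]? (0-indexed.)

The receptive field on the input at this output position is [19 1 1 / 12 8 10 / 4 12 12]. Elementwise product with the kernel and sum: 19·1 + 12·2 + 8·1 + 10·1 + 12·1 + 12·3.

109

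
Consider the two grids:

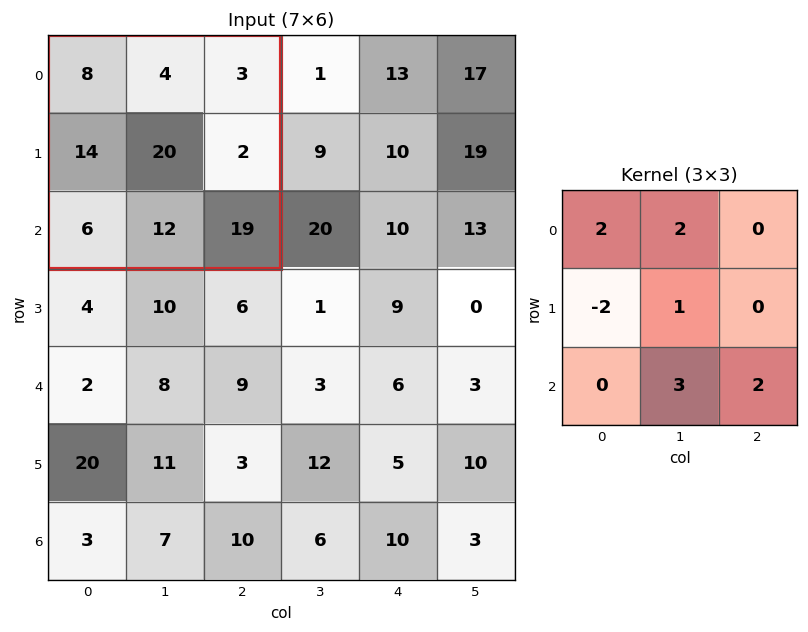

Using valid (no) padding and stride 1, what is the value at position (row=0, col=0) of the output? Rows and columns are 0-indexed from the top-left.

The receptive field on the input at this output position is [8 4 3 / 14 20 2 / 6 12 19]. Elementwise product with the kernel and sum: 8·2 + 4·2 + 14·-2 + 20·1 + 12·3 + 19·2.

90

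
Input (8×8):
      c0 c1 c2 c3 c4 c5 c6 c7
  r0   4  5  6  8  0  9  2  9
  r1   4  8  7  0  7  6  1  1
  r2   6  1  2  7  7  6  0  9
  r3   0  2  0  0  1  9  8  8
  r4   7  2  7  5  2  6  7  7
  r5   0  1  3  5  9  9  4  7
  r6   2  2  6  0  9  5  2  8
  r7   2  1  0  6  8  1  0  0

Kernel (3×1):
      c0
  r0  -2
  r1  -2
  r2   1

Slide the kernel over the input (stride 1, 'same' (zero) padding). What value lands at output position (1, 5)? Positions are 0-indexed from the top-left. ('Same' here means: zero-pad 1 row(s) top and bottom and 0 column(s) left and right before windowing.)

-24

The receptive field on the zero-padded input at this output position is [9 / 6 / 6]. Elementwise product with the kernel and sum: 9·-2 + 6·-2 + 6·1.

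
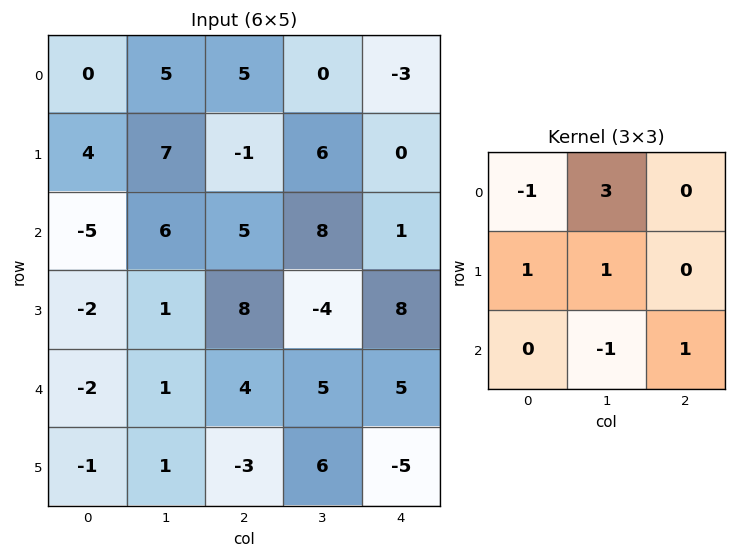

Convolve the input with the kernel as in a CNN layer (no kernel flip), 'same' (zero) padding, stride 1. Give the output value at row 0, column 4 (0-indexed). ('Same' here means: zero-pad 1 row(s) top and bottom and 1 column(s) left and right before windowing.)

-3

The receptive field on the zero-padded input at this output position is [0 0 0 / 0 -3 0 / 6 0 0]. Elementwise product with the kernel and sum: 0·-1 + 0·3 + 0·1 + -3·1 + 0·-1 + 0·1.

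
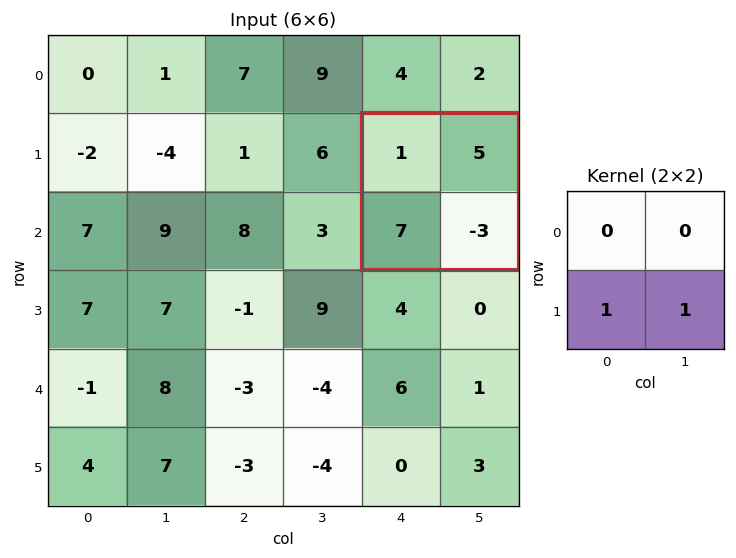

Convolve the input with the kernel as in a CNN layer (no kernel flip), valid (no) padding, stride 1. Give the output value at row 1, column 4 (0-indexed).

The receptive field on the input at this output position is [1 5 / 7 -3]. Elementwise product with the kernel and sum: 7·1 + -3·1.

4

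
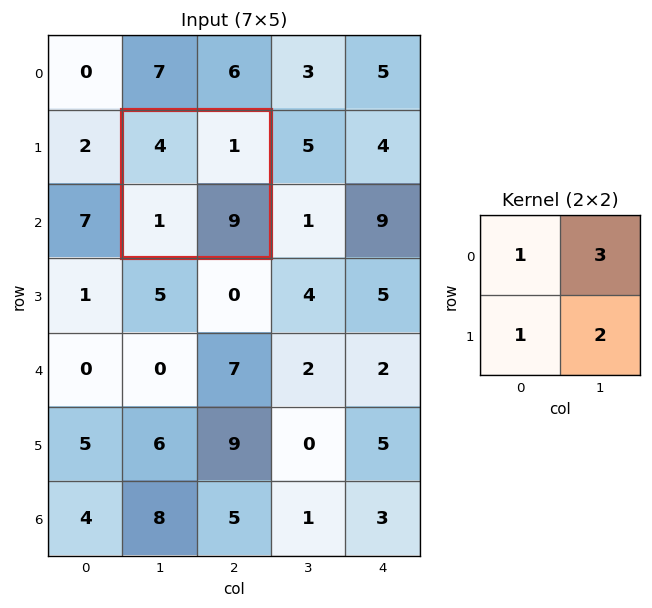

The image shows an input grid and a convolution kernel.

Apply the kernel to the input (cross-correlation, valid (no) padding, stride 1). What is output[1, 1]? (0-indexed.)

The receptive field on the input at this output position is [4 1 / 1 9]. Elementwise product with the kernel and sum: 4·1 + 1·3 + 1·1 + 9·2.

26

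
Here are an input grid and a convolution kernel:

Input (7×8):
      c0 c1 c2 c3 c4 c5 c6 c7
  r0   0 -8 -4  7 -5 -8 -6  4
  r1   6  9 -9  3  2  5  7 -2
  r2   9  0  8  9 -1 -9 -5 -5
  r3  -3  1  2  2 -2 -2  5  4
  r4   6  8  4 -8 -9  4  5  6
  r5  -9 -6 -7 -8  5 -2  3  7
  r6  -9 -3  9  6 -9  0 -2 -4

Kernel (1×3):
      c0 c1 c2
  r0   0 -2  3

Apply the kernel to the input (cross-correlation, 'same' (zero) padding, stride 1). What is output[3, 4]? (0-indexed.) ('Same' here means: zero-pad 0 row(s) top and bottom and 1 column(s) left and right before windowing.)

The receptive field on the zero-padded input at this output position is [2 -2 -2]. Elementwise product with the kernel and sum: -2·-2 + -2·3.

-2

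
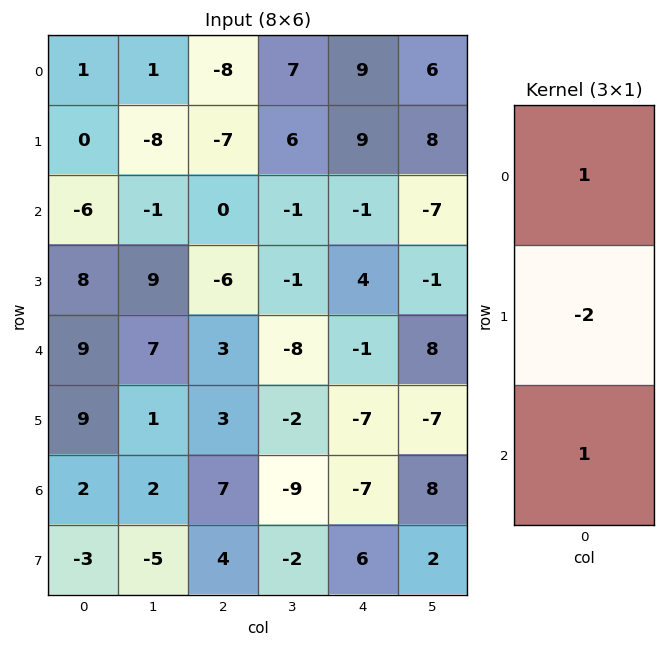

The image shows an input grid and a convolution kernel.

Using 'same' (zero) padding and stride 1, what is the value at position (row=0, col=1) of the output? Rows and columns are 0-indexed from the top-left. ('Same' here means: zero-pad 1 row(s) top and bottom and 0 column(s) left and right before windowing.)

-10

The receptive field on the zero-padded input at this output position is [0 / 1 / -8]. Elementwise product with the kernel and sum: 0·1 + 1·-2 + -8·1.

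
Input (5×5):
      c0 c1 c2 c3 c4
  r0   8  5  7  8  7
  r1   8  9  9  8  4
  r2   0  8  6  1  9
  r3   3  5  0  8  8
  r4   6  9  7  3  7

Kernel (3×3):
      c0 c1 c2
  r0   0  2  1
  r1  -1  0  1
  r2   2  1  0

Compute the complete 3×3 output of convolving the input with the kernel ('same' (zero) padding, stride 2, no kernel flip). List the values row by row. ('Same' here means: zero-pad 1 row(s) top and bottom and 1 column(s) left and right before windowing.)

Output[0,0]: The receptive field on the zero-padded input at this output position is [0 0 0 / 0 8 5 / 0 8 9]. Elementwise product with the kernel and sum: 0·2 + 0·1 + 0·-1 + 5·1 + 0·2 + 8·1.

13 30 12
36 29 31
20 2 13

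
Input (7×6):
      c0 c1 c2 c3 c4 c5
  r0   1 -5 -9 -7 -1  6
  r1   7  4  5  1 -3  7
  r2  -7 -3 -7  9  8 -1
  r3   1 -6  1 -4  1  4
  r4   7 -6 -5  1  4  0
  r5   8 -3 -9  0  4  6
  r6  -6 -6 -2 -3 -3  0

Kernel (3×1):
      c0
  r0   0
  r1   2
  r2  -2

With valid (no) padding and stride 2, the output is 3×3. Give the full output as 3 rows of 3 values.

Output[0,0]: The receptive field on the input at this output position is [1 / 7 / -7]. Elementwise product with the kernel and sum: 7·2 + -7·-2.
Output[0,1]: The receptive field on the input at this output position is [-9 / 5 / -7]. Elementwise product with the kernel and sum: 5·2 + -7·-2.

28 24 -22
-12 12 -6
28 -14 14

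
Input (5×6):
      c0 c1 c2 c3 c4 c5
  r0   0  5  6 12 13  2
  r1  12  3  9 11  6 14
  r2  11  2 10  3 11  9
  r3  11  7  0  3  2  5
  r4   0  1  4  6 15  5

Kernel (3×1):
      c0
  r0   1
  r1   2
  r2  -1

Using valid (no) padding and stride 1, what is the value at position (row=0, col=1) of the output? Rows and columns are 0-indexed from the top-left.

9

The receptive field on the input at this output position is [5 / 3 / 2]. Elementwise product with the kernel and sum: 5·1 + 3·2 + 2·-1.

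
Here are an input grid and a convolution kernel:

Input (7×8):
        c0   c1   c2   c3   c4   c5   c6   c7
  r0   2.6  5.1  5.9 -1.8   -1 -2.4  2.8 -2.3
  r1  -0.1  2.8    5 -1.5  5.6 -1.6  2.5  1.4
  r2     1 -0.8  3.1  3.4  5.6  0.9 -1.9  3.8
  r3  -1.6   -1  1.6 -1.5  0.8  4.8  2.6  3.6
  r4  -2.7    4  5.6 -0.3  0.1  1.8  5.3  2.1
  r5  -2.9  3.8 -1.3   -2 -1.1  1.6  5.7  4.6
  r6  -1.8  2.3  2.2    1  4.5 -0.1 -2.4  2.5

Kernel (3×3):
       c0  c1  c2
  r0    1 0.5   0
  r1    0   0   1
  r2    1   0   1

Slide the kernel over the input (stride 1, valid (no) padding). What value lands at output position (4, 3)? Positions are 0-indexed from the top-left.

2.25

The receptive field on the input at this output position is [-0.3 0.1 1.8 / -2 -1.1 1.6 / 1 4.5 -0.1]. Elementwise product with the kernel and sum: -0.3·1 + 0.1·0.5 + 1.6·1 + 1·1 + -0.1·1.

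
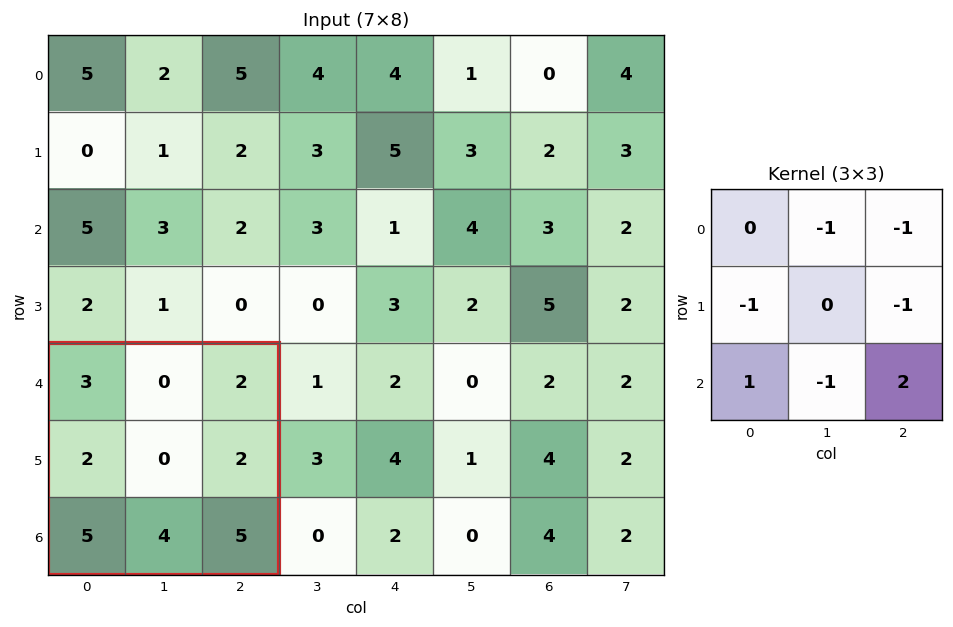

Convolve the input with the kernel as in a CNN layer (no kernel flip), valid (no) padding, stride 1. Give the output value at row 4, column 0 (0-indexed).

The receptive field on the input at this output position is [3 0 2 / 2 0 2 / 5 4 5]. Elementwise product with the kernel and sum: 0·-1 + 2·-1 + 2·-1 + 2·-1 + 5·1 + 4·-1 + 5·2.

5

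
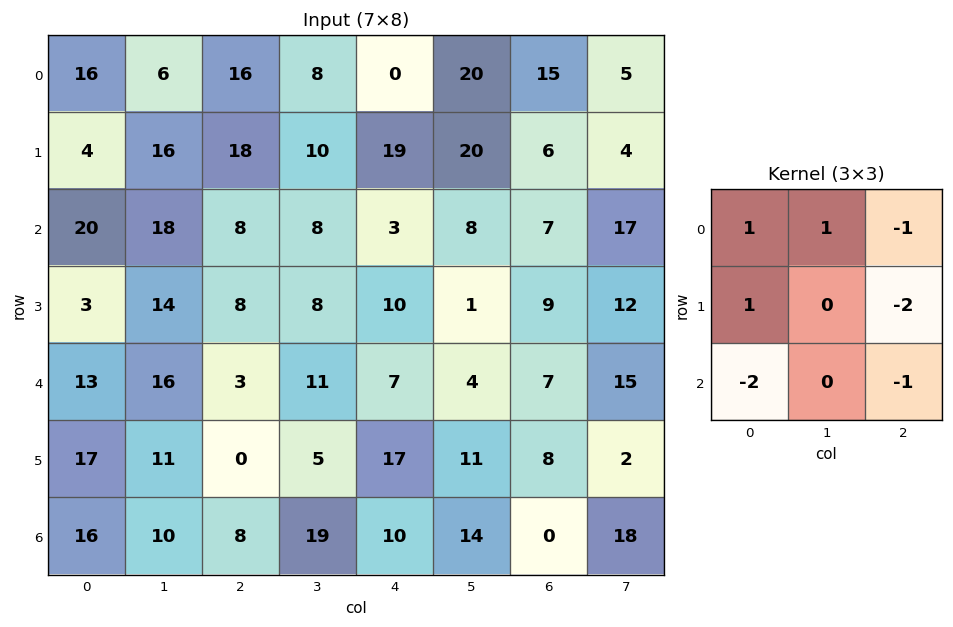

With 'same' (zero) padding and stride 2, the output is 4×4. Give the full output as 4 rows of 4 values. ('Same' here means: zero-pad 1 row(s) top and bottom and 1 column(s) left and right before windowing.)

-28 -52 -72 -34
-62 -10 -16 -18
-54 -19 -1 -52
-14 -22 2 -5

Output[0,0]: The receptive field on the zero-padded input at this output position is [0 0 0 / 0 16 6 / 0 4 16]. Elementwise product with the kernel and sum: 0·1 + 0·1 + 0·-1 + 0·1 + 6·-2 + 0·-2 + 16·-1.
Output[0,1]: The receptive field on the zero-padded input at this output position is [0 0 0 / 6 16 8 / 16 18 10]. Elementwise product with the kernel and sum: 0·1 + 0·1 + 0·-1 + 6·1 + 8·-2 + 16·-2 + 10·-1.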